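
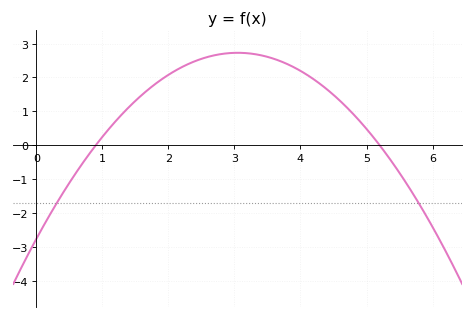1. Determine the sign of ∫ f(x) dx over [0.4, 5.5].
positive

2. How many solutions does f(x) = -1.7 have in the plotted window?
2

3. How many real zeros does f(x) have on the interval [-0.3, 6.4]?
2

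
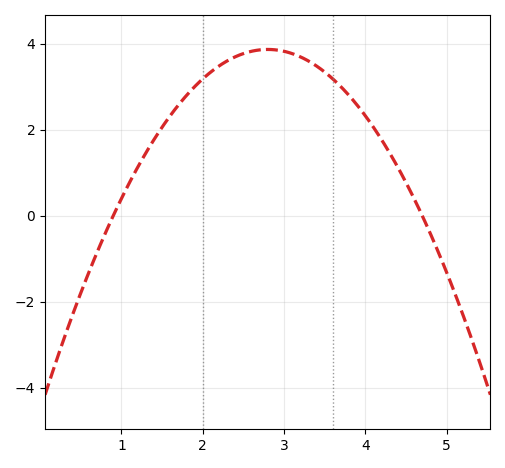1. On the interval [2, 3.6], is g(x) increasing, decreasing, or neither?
neither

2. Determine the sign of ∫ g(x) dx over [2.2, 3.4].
positive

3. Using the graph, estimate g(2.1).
3.4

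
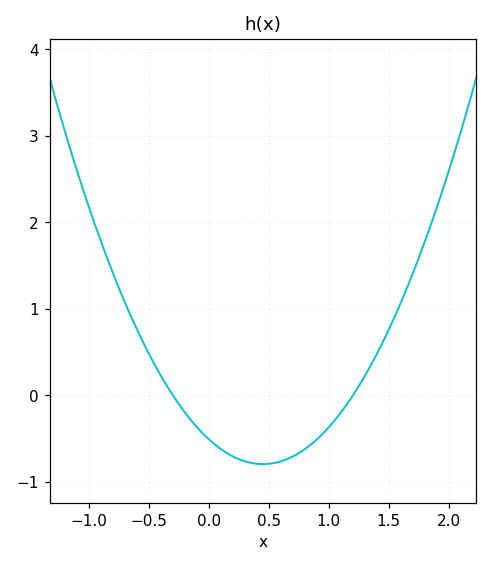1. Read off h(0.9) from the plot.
-0.5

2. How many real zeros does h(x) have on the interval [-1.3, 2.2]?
2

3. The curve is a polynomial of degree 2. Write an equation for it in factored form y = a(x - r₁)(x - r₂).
y = 1.41(x + 0.3)(x - 1.2)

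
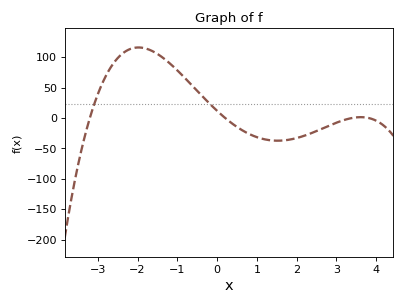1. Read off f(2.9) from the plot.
-10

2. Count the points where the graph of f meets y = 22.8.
2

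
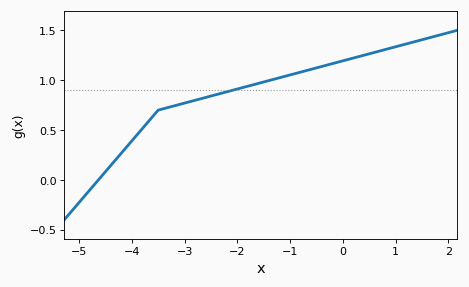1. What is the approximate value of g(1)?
1.35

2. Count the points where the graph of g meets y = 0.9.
1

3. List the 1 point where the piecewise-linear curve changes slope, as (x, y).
(-3.5, 0.7)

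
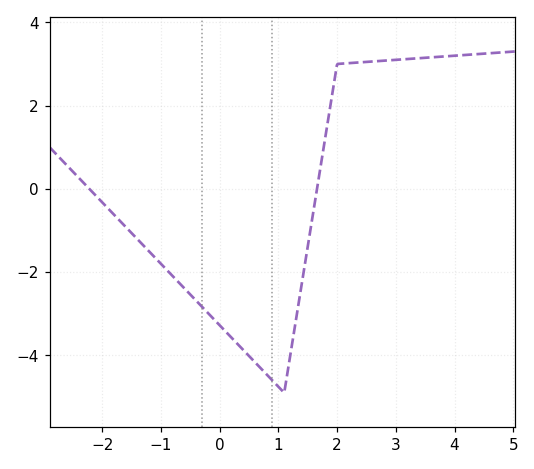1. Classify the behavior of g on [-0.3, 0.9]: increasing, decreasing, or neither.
decreasing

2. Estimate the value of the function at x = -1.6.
-1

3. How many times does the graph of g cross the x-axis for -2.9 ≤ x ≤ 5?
2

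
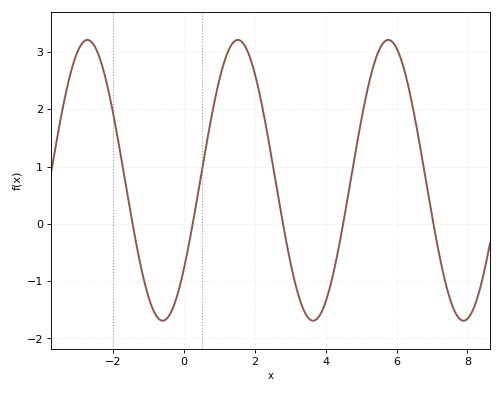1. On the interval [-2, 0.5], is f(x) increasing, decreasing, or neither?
neither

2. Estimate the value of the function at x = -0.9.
-1.5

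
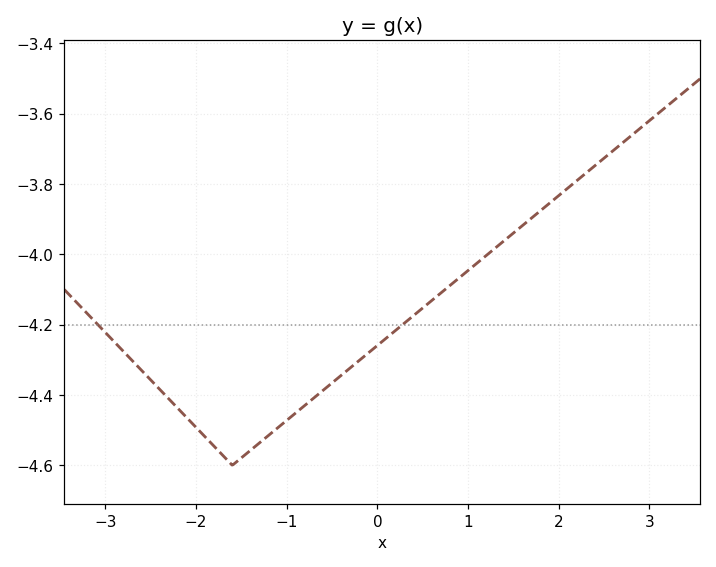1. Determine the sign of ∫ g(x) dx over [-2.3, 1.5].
negative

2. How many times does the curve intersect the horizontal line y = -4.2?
2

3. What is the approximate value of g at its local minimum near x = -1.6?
-4.6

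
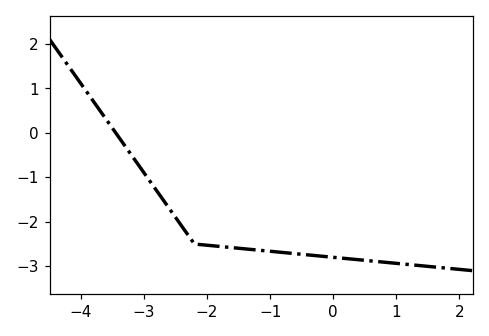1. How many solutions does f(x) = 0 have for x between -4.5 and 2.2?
1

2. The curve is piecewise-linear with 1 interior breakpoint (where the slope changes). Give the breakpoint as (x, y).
(-2.2, -2.5)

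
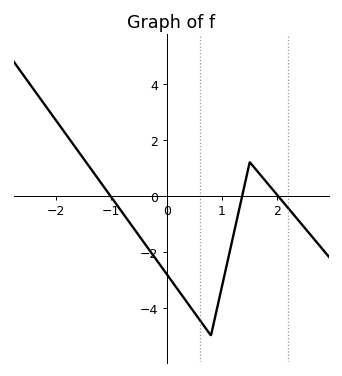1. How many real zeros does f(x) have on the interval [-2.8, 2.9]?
3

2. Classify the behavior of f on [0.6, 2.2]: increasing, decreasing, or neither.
neither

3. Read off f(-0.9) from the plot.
-0.4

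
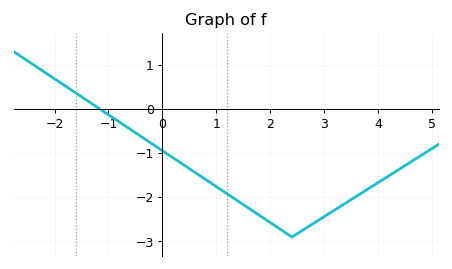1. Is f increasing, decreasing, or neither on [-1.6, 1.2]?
decreasing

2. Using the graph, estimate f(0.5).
-1.4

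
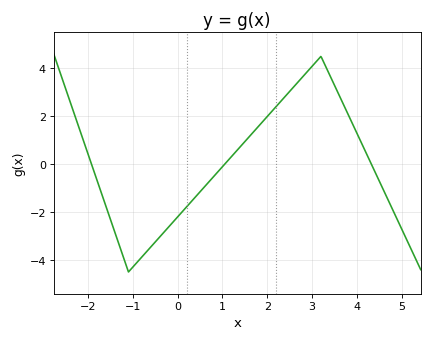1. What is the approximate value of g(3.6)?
2.9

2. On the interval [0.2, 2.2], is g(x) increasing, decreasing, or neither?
increasing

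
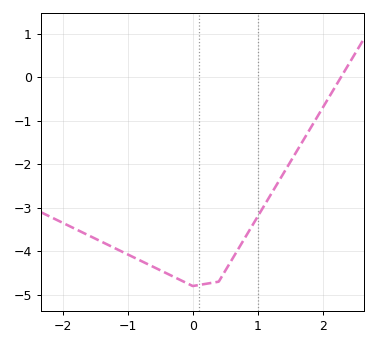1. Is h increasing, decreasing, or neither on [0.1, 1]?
increasing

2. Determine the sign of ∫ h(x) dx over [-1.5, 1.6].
negative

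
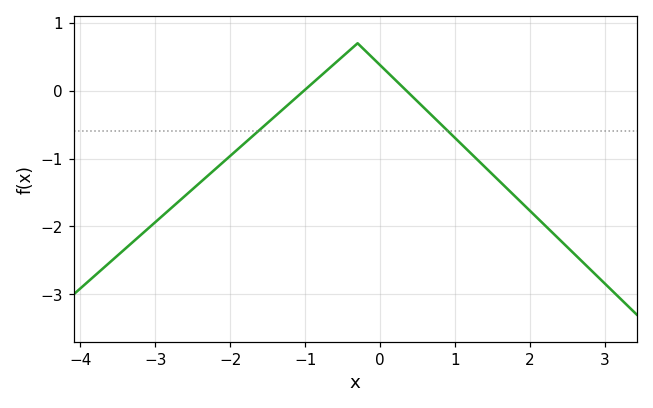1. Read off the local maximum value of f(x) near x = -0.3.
0.699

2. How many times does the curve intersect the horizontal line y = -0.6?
2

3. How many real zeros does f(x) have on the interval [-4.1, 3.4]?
2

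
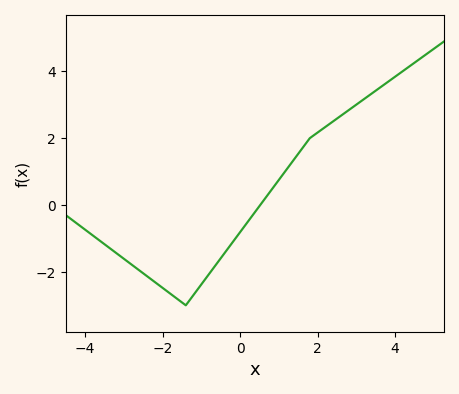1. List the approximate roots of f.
0.52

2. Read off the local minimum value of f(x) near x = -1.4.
-3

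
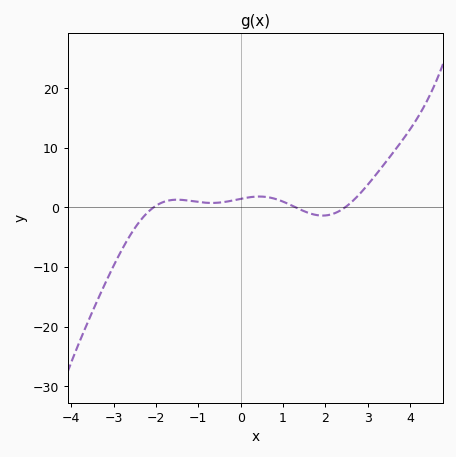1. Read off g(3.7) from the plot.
10.2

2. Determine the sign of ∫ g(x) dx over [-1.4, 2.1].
positive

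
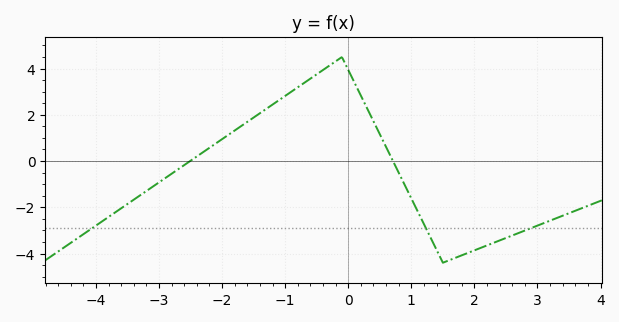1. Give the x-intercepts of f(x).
-2.51, 0.709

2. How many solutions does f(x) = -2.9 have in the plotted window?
3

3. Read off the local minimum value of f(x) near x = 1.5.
-4.4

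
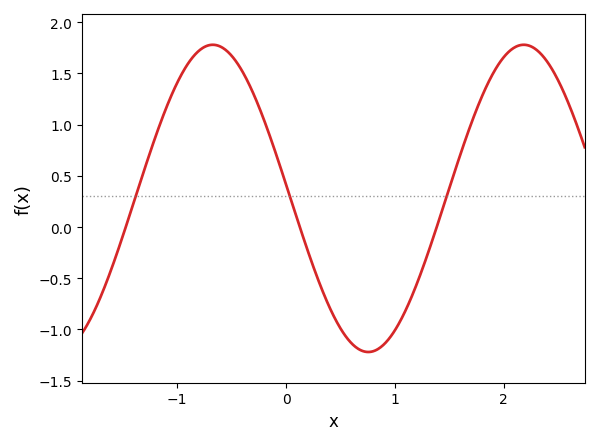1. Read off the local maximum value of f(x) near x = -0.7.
1.8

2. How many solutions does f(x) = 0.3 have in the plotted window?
3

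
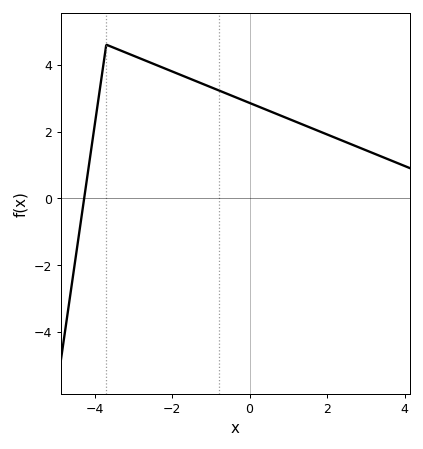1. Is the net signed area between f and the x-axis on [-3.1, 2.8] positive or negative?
positive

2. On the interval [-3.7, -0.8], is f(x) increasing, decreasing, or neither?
decreasing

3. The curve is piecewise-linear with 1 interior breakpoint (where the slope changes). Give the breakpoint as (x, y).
(-3.7, 4.6)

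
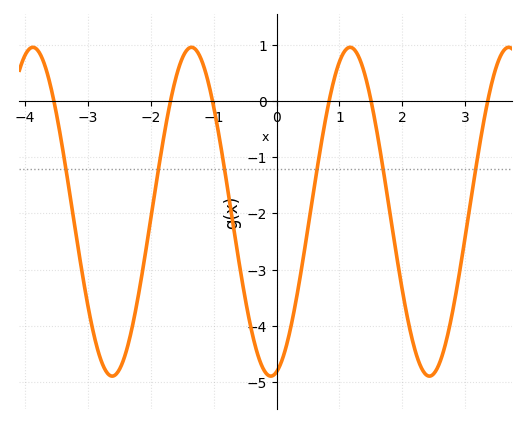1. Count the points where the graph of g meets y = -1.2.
6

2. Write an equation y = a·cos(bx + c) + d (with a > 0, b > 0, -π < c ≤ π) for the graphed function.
y = 2.93cos(2.5x - 2.9) - 1.97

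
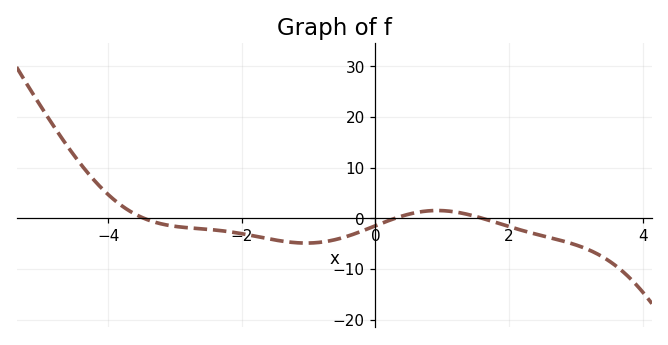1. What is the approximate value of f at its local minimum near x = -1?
-4.9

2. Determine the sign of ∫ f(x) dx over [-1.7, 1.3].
negative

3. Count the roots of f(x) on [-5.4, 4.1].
3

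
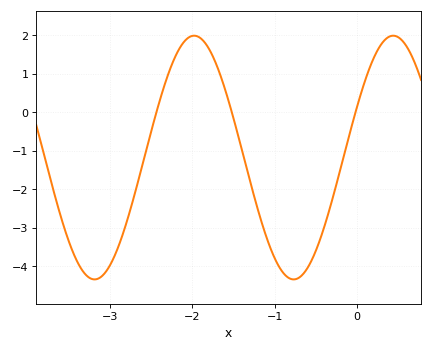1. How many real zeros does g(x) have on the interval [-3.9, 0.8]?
3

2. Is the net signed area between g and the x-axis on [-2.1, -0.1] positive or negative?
negative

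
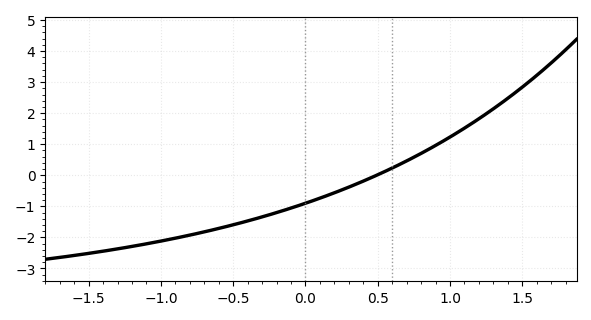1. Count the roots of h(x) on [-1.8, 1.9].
1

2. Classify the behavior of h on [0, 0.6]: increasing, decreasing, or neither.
increasing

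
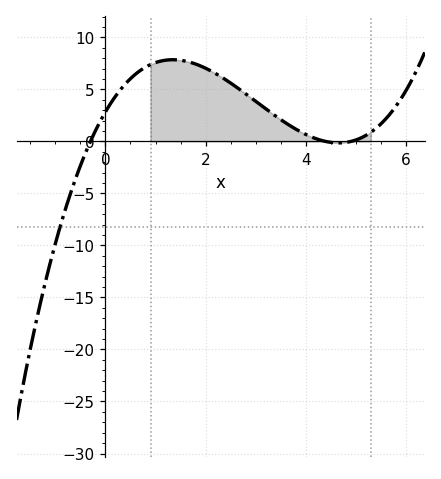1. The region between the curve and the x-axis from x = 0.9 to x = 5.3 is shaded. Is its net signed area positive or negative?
positive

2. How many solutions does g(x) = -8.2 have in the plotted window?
1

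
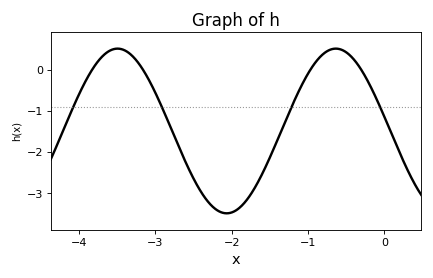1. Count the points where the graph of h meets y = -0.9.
4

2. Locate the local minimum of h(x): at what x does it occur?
-2.06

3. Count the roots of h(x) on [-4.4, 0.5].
4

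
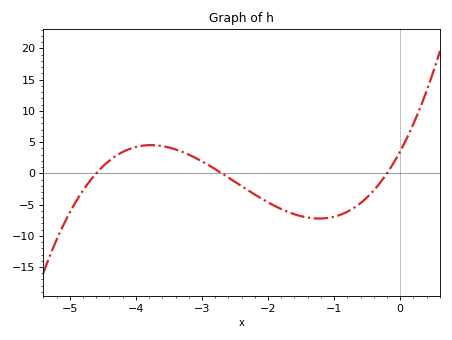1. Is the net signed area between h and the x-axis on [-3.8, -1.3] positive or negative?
negative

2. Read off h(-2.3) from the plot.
-2.74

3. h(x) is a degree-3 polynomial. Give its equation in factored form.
y = 1.42(x + 4.6)(x + 2.7)(x + 0.2)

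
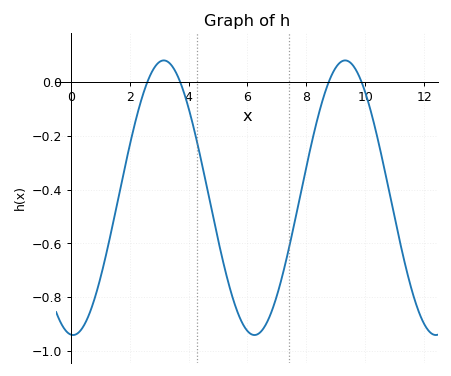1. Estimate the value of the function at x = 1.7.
-0.38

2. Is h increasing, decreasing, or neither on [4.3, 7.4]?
neither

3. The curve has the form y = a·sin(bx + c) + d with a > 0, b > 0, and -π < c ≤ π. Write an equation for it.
y = 0.51sin(1x - 1.7) - 0.43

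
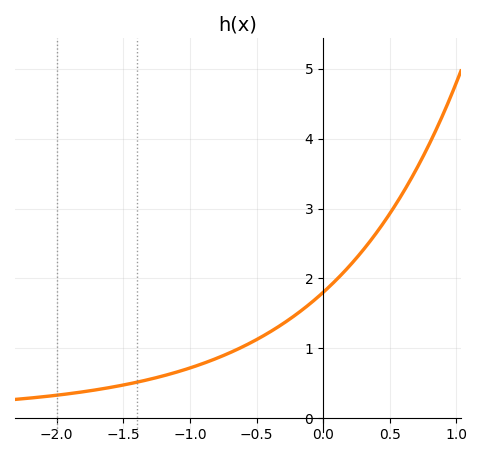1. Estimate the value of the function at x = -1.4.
0.5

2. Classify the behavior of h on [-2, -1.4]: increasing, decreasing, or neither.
increasing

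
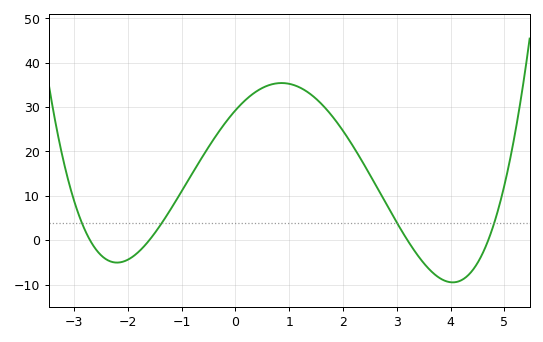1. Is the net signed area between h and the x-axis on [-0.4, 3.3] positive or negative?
positive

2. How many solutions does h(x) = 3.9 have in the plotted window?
4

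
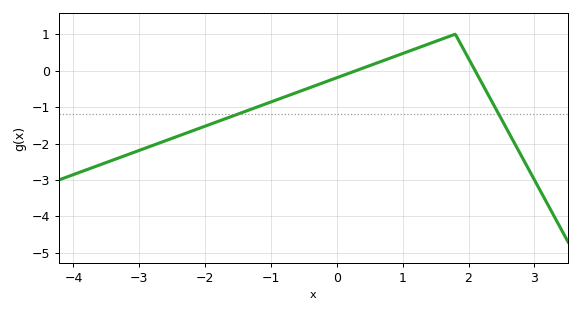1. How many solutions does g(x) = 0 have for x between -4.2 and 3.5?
2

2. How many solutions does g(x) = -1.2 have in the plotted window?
2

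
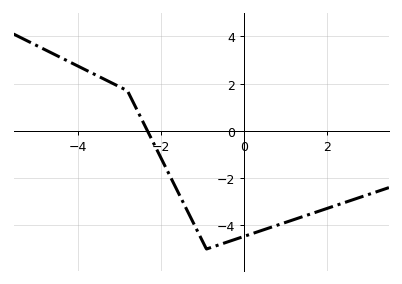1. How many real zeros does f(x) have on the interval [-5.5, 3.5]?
1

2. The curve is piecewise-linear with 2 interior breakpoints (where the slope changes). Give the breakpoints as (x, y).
(-2.8, 1.7); (-0.9, -5)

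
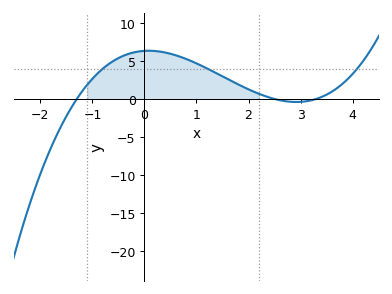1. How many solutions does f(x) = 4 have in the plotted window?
3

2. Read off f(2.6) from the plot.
0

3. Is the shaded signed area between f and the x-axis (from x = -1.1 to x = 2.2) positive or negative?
positive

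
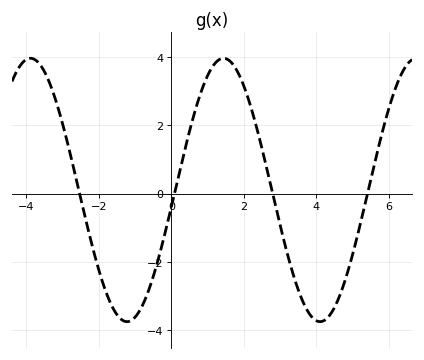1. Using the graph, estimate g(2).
3.16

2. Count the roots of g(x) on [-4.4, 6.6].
4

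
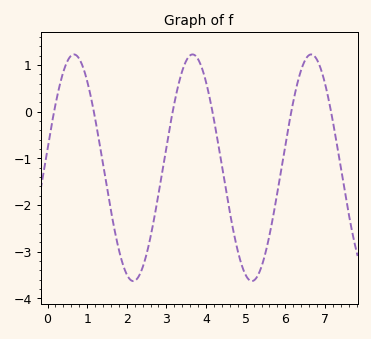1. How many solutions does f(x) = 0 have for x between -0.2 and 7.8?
6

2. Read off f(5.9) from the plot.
-1.22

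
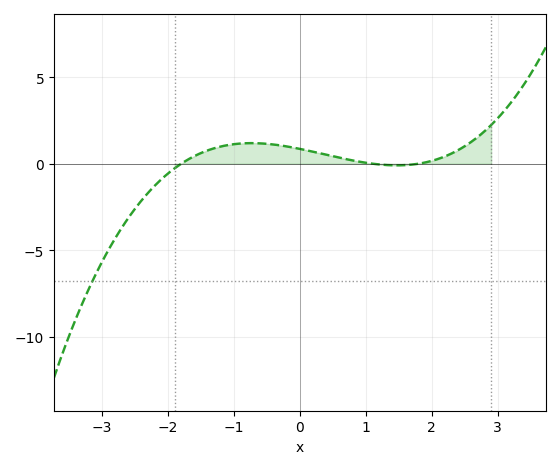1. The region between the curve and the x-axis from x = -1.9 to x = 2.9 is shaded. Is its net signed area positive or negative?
positive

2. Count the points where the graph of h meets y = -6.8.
1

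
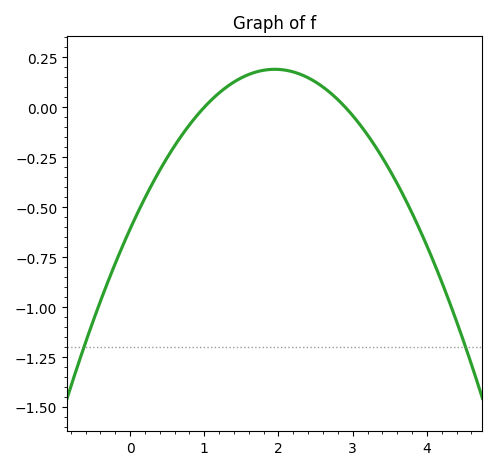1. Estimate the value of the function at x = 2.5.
0.126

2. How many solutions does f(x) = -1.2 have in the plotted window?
2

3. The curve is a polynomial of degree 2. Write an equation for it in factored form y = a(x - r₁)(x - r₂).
y = -0.21(x - 1)(x - 2.9)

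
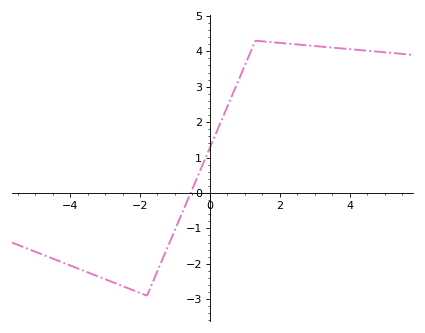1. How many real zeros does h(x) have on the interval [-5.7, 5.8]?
1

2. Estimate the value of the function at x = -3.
-2.4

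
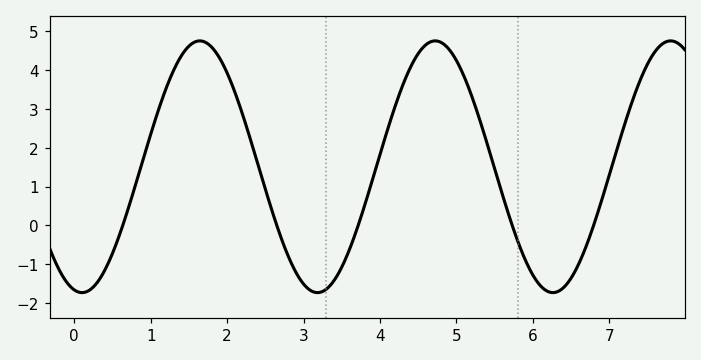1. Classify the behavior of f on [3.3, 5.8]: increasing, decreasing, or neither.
neither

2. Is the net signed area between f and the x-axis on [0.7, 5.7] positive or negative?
positive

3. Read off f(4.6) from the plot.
4.6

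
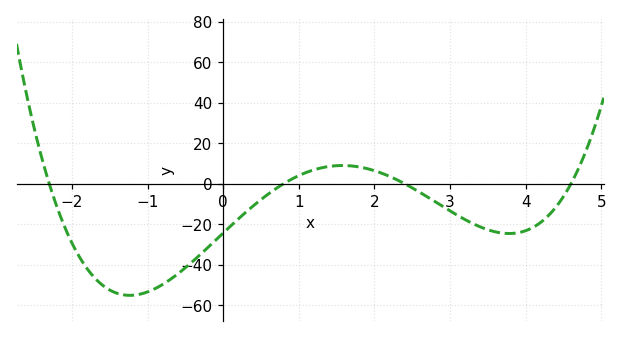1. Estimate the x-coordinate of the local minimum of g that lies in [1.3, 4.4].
3.78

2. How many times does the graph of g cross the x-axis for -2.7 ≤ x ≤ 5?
4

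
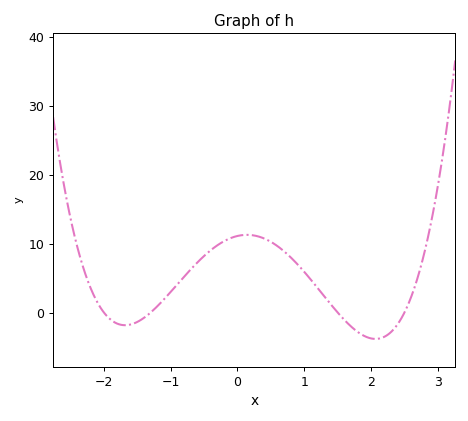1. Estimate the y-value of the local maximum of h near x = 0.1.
11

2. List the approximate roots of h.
-2, -1.3, 1.5, 2.5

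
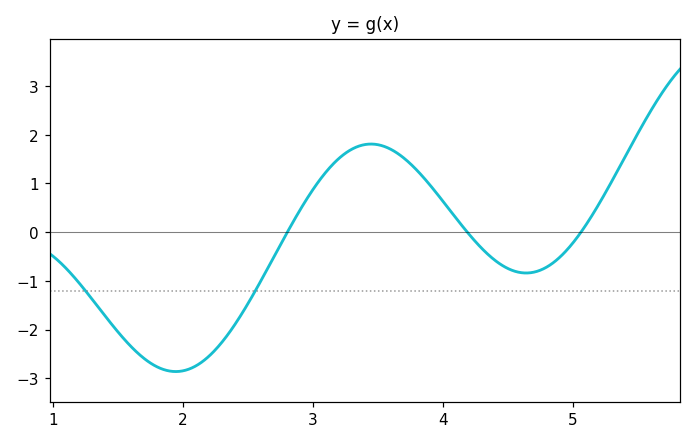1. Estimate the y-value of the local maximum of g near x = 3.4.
1.81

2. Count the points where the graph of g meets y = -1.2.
2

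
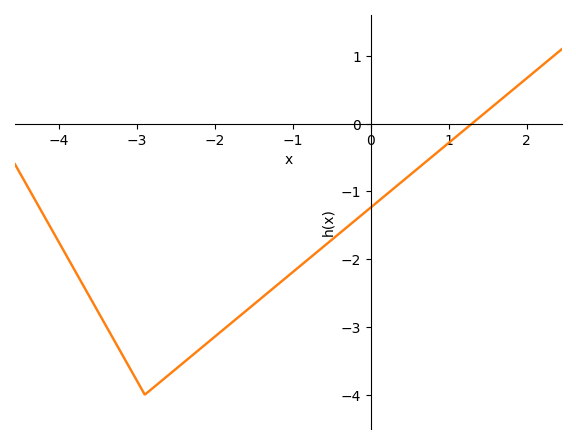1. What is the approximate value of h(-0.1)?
-1.33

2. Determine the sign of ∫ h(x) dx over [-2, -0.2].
negative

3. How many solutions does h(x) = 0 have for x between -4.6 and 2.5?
1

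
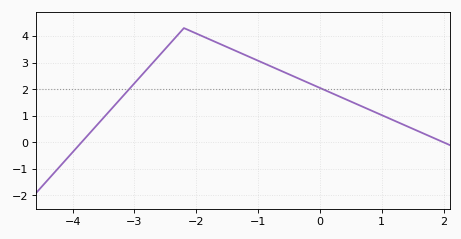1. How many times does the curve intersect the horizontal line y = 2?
2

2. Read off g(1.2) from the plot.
0.8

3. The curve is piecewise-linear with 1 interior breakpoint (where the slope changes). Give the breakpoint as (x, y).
(-2.2, 4.3)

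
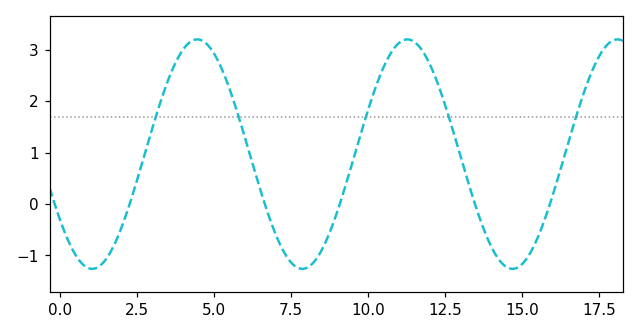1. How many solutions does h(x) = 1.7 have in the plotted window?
5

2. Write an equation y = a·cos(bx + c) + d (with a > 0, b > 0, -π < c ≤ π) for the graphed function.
y = 2.23cos(0.92x + 2.19) + 0.97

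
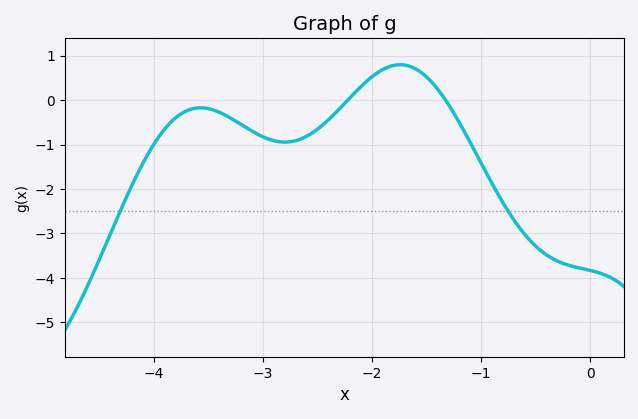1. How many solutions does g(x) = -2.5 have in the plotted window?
2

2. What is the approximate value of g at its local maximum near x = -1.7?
0.8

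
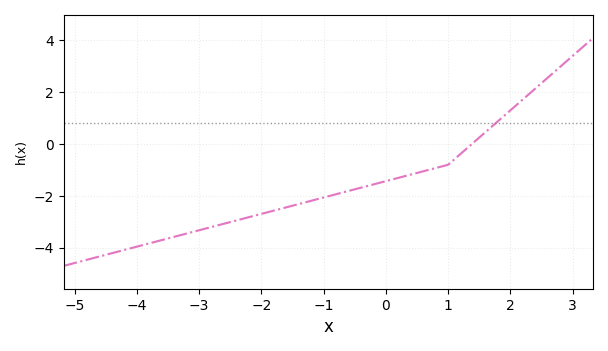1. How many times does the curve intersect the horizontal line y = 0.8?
1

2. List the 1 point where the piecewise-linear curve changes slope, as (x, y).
(1, -0.8)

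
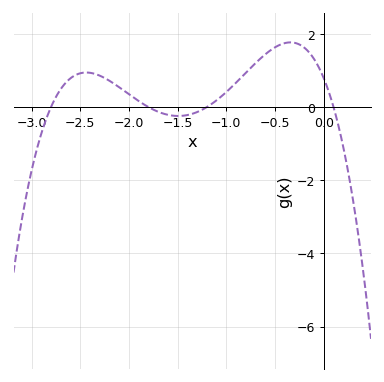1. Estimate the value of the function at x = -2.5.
0.923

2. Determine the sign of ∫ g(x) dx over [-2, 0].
positive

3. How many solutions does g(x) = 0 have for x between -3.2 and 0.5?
4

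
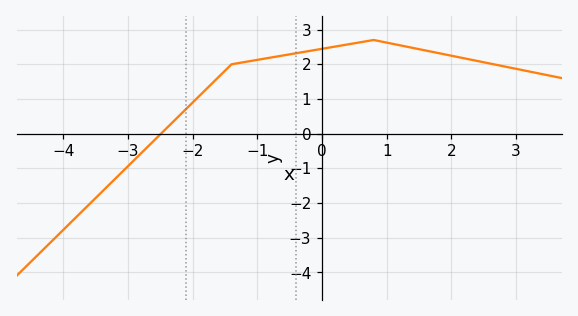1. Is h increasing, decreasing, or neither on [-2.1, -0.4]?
increasing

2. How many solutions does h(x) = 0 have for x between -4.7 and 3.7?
1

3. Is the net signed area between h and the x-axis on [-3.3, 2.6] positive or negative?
positive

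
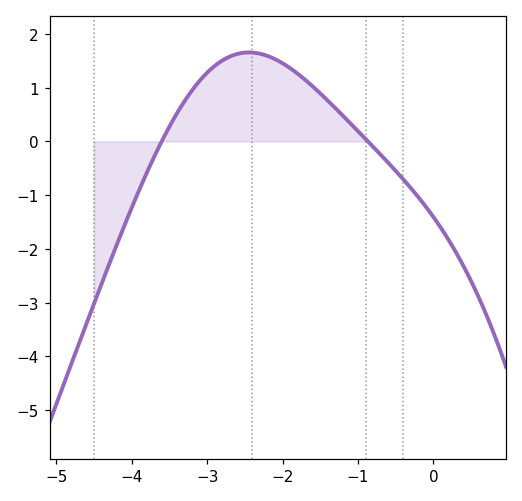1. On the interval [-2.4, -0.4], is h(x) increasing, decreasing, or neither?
decreasing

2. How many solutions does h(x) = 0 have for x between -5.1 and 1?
2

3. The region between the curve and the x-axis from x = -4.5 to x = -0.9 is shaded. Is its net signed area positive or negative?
positive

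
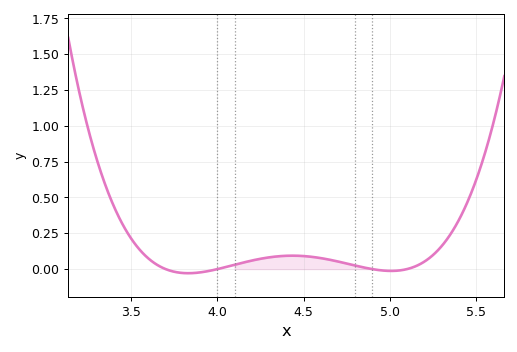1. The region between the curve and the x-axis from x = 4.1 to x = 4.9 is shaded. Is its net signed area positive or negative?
positive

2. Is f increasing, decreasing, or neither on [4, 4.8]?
neither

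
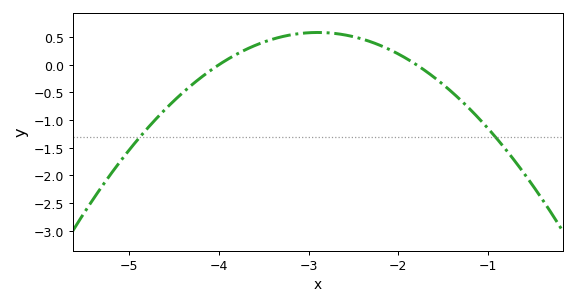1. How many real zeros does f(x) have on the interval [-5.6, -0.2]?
2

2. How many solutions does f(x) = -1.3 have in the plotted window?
2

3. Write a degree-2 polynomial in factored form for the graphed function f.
y = -0.48(x + 4)(x + 1.8)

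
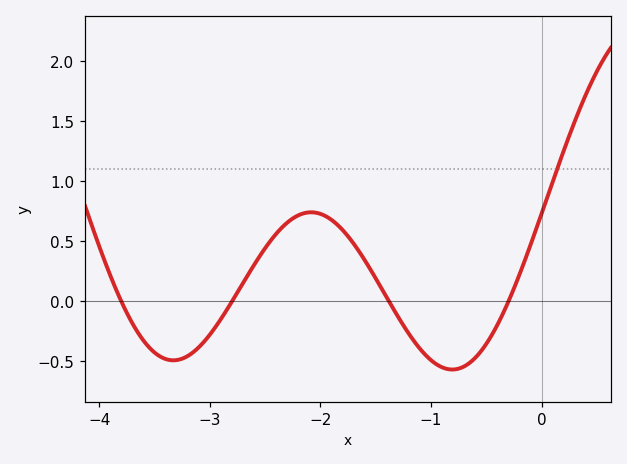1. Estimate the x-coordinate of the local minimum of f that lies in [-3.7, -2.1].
-3.3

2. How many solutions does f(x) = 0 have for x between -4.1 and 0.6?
4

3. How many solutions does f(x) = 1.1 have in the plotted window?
1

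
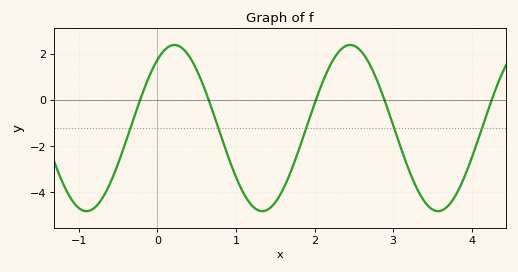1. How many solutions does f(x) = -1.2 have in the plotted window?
5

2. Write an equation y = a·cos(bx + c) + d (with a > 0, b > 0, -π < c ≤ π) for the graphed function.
y = 3.6cos(2.81x - 0.612) - 1.21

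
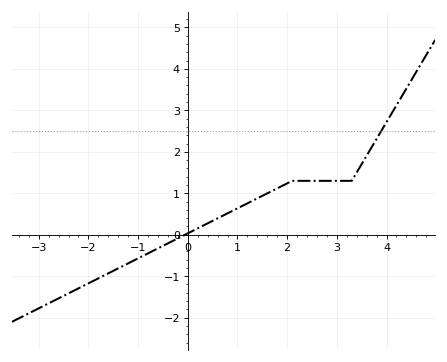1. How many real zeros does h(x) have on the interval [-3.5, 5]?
1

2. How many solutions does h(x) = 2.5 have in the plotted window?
1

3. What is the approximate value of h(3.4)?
1.5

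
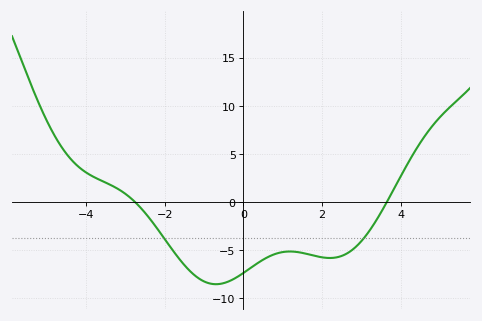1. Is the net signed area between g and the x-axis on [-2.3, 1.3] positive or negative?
negative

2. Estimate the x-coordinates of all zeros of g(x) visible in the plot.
-2.8, 3.6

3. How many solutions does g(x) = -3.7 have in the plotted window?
2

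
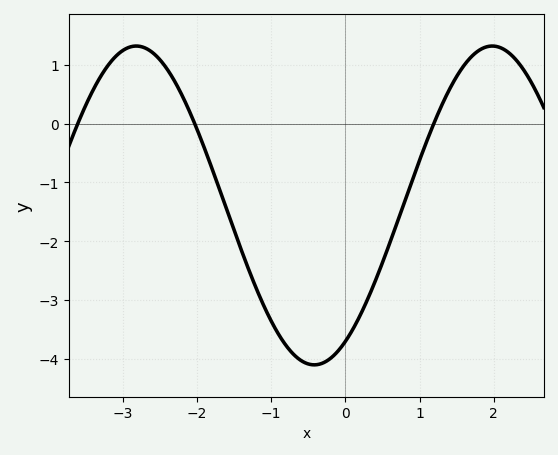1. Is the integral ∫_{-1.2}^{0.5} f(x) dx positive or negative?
negative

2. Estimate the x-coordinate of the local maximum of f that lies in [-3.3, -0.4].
-2.8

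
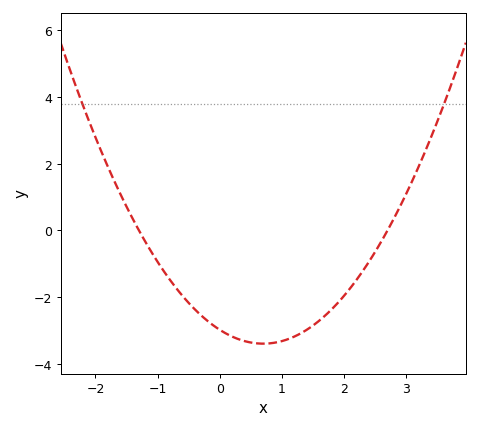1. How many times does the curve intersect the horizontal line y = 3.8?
2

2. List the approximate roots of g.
-1.3, 2.7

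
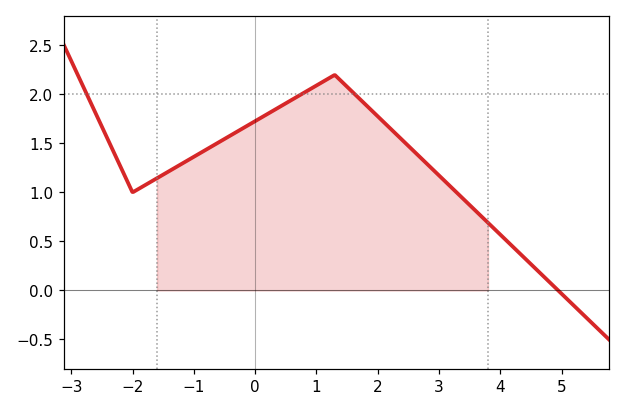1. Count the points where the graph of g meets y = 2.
3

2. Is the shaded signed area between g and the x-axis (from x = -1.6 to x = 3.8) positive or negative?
positive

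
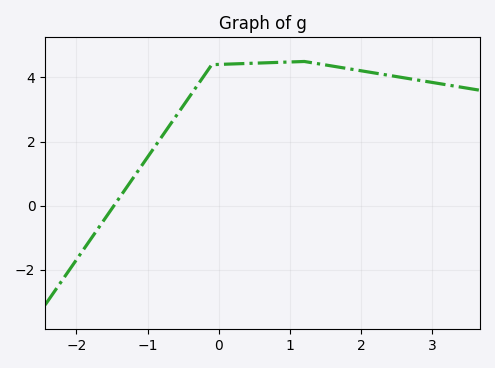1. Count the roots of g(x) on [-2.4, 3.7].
1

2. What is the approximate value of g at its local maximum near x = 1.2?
4.4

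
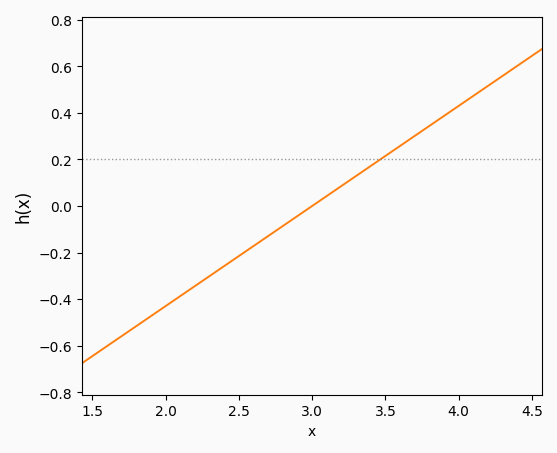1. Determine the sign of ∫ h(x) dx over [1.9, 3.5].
negative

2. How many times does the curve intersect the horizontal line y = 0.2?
1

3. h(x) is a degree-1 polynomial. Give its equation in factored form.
y = 0.43(x - 3)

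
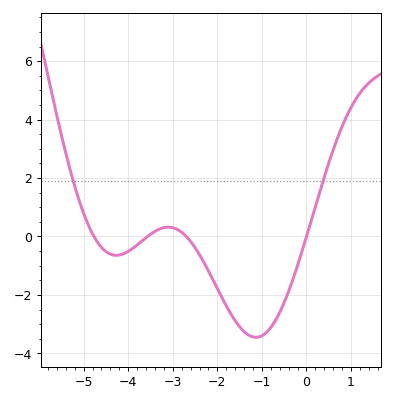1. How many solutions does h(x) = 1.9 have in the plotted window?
2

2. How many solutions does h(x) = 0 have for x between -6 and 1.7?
4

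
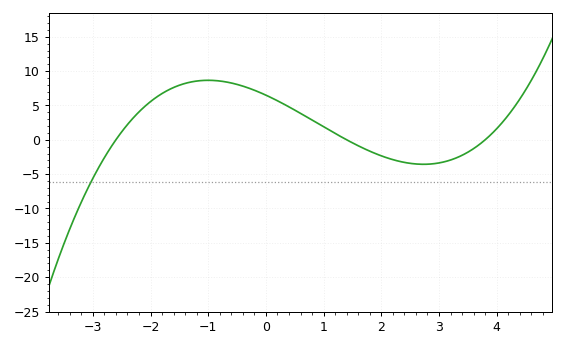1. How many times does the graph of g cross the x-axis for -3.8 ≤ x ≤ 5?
3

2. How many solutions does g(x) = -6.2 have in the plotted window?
1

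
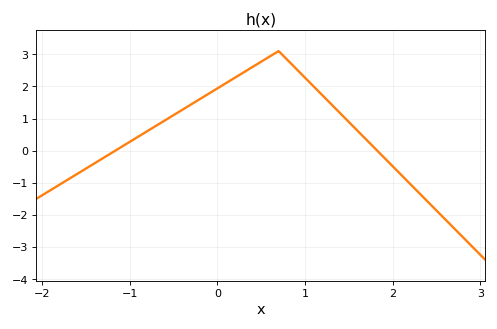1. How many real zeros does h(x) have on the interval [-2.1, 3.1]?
2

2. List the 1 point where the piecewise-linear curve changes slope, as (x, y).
(0.7, 3.1)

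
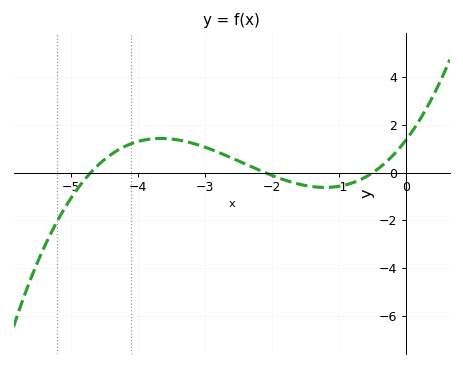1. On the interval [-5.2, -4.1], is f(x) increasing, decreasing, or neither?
increasing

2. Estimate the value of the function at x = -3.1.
1.2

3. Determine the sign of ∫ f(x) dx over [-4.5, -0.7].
positive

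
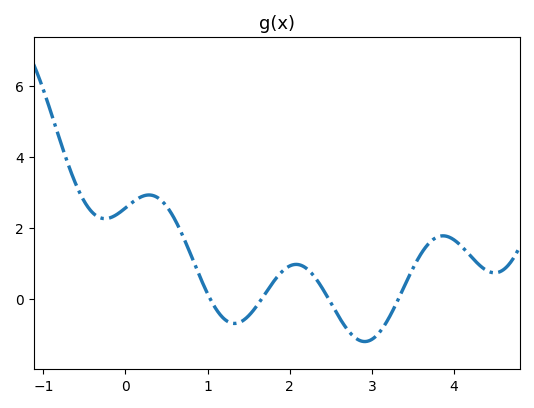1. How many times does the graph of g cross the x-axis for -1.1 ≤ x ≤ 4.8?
4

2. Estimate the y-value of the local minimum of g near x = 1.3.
-0.6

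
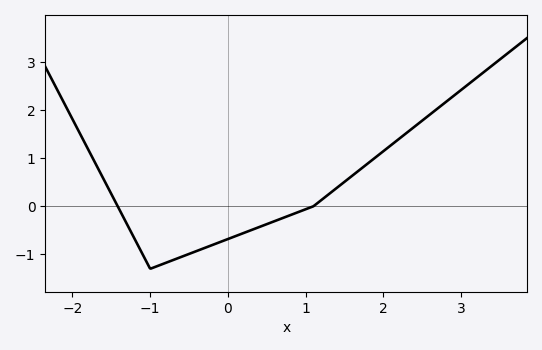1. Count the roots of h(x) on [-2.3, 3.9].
2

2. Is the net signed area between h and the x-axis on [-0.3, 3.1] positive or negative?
positive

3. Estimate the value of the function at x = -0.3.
-0.867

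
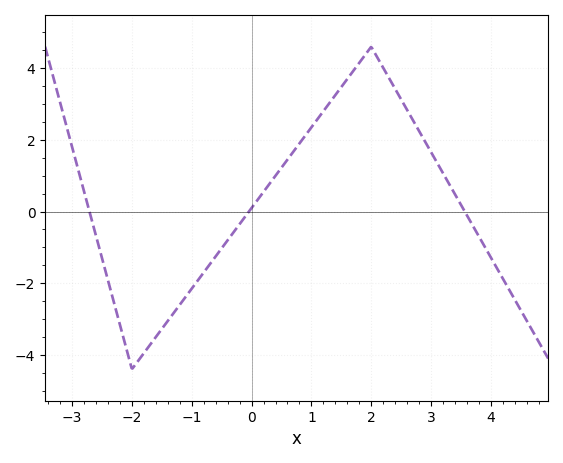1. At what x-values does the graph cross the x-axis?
-2.71, -0.044, 3.56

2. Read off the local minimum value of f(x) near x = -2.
-4.4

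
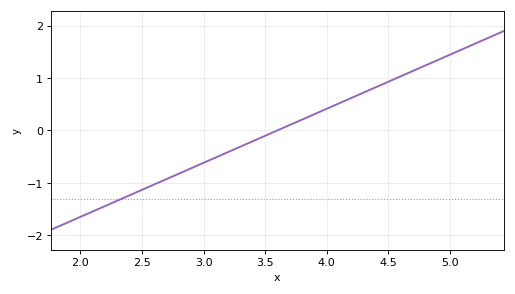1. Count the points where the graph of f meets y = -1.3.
1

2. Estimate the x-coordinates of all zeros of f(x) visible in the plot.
3.6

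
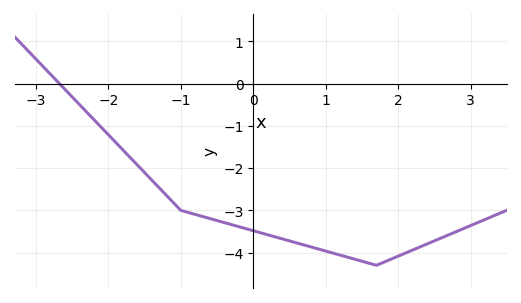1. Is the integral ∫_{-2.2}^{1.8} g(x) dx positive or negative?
negative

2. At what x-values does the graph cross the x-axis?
-2.7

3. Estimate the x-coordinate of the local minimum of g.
1.7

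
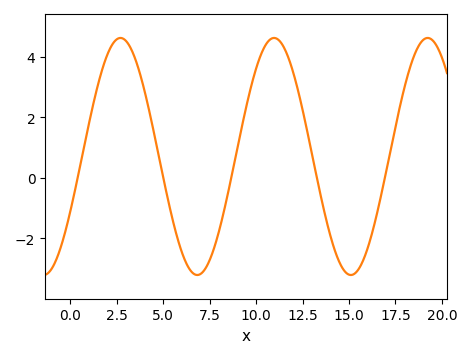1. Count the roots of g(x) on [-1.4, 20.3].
5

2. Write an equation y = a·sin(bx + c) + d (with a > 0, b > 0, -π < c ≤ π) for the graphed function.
y = 3.92sin(0.76x - 0.48) + 0.71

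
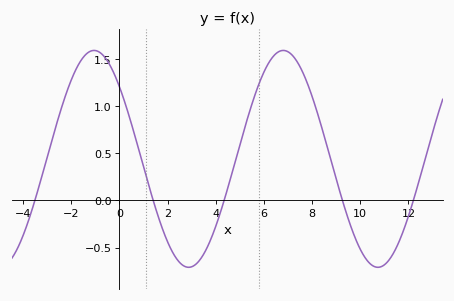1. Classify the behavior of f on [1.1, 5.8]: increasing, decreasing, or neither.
neither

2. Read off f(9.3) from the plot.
-0.05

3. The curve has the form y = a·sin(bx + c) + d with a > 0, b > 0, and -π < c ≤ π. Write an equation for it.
y = 1.15sin(0.8x + 2.4) + 0.44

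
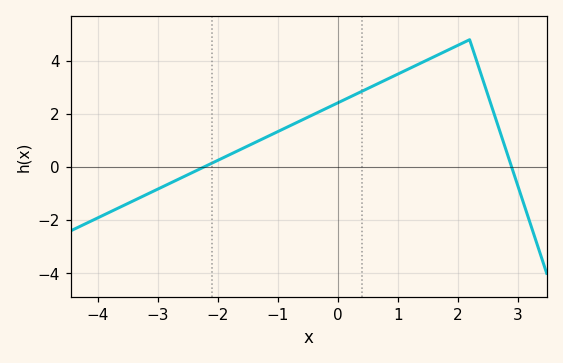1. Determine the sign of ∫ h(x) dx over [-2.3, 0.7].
positive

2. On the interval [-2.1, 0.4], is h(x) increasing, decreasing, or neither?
increasing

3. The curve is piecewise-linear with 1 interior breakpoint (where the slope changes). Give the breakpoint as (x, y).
(2.2, 4.8)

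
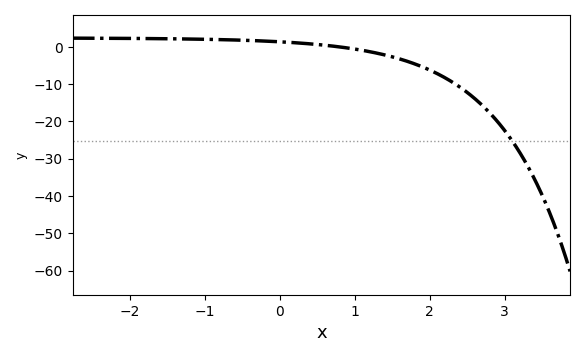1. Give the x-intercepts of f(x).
0.8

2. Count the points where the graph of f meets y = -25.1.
1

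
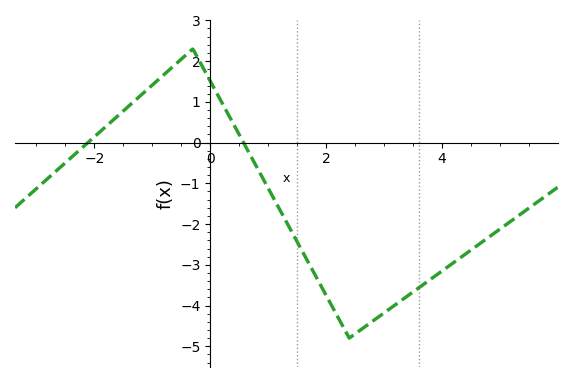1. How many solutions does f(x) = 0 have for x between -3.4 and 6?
2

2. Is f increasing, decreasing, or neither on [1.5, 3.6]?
neither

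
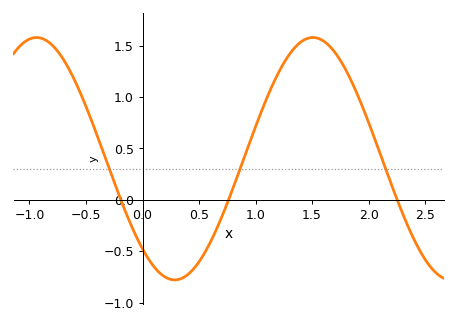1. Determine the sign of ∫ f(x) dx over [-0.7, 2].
positive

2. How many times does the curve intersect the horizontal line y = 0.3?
3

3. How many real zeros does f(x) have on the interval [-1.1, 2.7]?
3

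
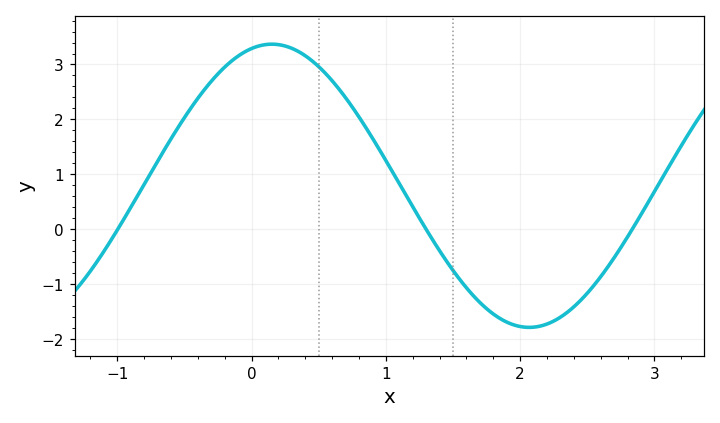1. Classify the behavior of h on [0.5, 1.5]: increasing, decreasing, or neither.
decreasing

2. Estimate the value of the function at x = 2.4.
-1.42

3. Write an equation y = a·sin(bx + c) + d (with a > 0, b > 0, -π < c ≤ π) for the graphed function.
y = 2.58sin(1.64x + 1.32) + 0.79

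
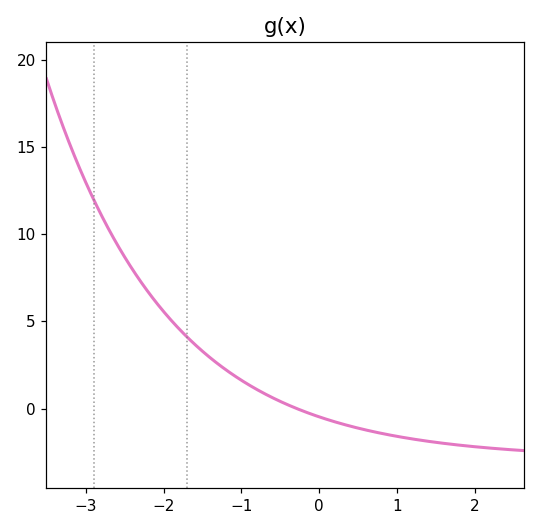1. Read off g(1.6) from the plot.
-2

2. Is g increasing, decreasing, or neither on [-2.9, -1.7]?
decreasing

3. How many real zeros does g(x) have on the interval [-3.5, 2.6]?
1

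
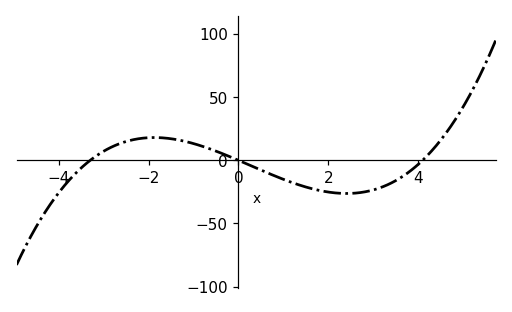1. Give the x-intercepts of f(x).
-3.3, 0, 4.1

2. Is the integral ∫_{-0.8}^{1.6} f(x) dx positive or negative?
negative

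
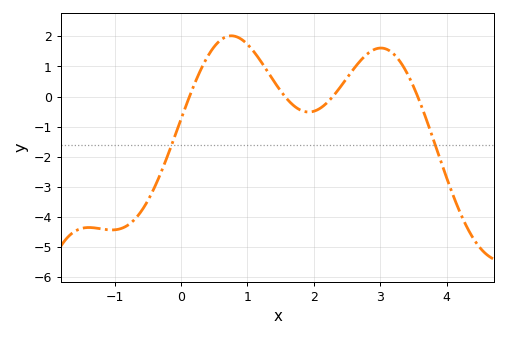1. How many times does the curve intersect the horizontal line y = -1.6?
2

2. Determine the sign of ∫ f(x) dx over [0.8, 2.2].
positive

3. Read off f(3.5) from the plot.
0.3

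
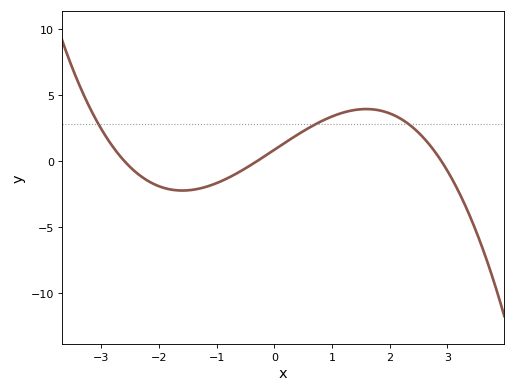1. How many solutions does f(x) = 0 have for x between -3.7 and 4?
3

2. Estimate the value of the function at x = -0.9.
-1.47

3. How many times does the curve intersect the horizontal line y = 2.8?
3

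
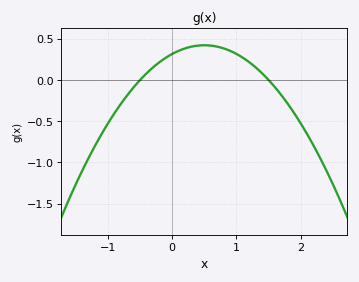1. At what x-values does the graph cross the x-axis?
-0.5, 1.5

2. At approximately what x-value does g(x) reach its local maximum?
0.5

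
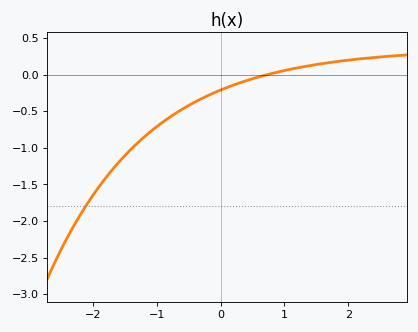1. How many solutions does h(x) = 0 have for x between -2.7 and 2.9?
1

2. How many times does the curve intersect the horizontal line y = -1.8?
1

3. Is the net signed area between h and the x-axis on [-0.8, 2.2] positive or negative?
negative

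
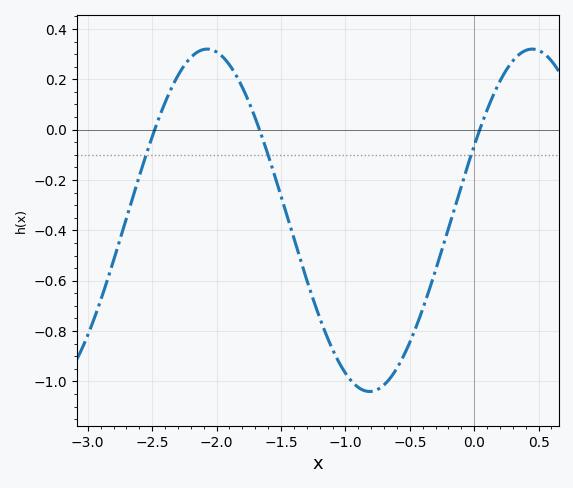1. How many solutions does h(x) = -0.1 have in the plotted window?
3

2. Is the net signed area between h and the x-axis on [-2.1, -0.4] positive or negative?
negative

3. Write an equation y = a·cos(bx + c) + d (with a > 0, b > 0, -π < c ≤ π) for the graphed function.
y = 0.68cos(2.5x - 1.1) - 0.36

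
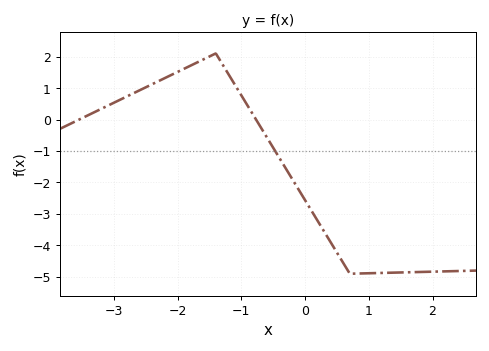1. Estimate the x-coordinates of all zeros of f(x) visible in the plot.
-3.54, -0.77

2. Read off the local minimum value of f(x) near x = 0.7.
-4.9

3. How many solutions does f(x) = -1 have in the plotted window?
1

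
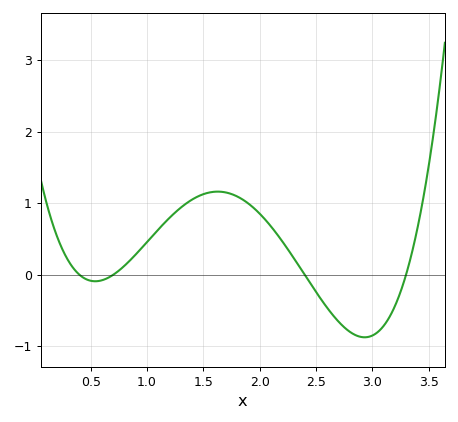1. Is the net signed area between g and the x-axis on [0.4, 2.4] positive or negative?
positive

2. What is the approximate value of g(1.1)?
0.6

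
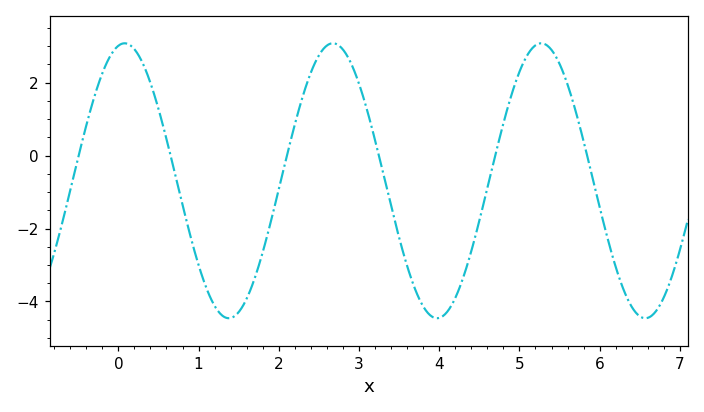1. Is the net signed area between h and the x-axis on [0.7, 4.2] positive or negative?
negative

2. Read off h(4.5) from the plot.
-1.79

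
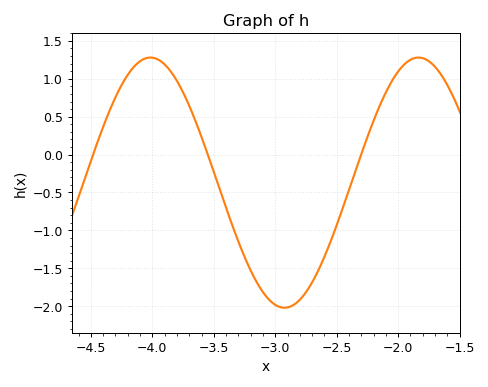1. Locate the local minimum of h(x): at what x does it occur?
-2.93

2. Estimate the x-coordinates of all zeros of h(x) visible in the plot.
-4.48, -3.55, -2.3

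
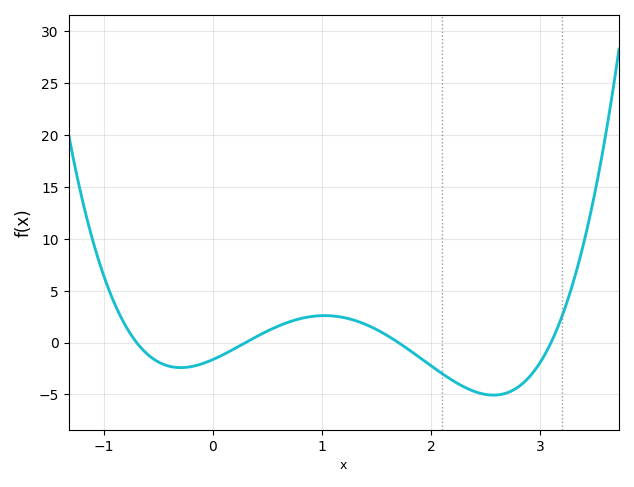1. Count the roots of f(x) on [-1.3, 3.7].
4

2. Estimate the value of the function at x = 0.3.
0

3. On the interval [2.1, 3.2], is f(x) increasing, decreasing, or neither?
neither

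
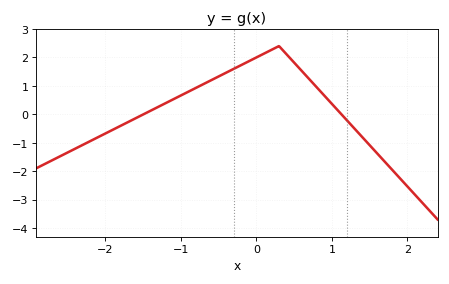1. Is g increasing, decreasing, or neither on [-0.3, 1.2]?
neither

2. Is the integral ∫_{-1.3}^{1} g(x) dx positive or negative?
positive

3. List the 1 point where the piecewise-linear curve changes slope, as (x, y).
(0.3, 2.4)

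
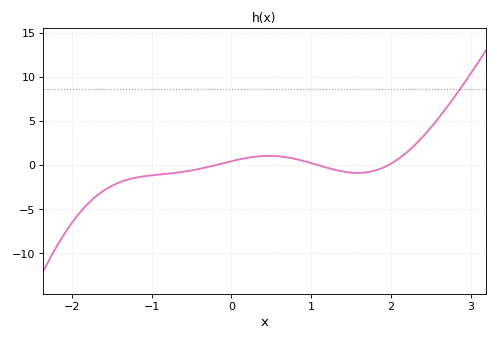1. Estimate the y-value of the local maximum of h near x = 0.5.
1.05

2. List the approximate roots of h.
-0.199, 1.09, 1.97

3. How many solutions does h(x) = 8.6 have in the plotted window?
1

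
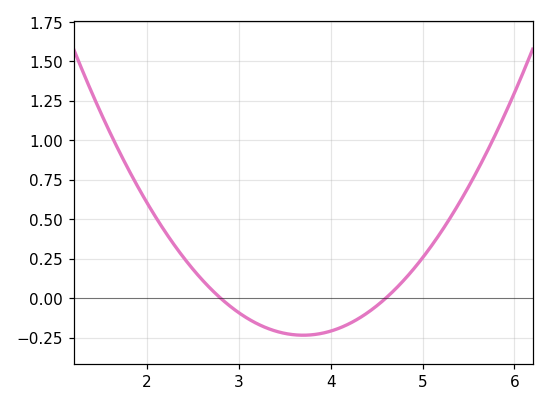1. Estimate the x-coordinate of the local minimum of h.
3.7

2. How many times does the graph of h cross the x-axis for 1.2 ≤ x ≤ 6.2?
2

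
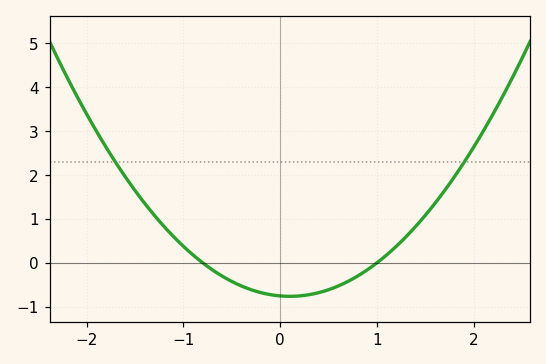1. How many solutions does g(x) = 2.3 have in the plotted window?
2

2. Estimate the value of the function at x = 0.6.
-0.526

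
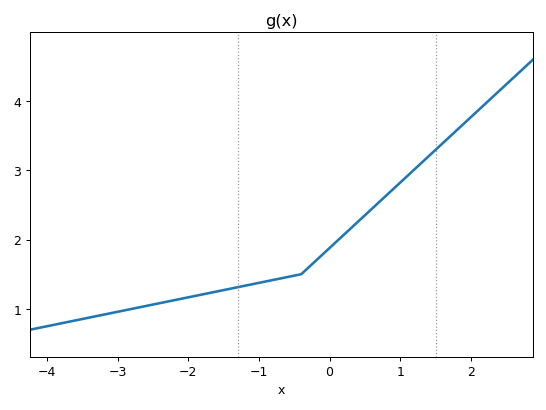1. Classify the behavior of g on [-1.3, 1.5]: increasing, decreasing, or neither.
increasing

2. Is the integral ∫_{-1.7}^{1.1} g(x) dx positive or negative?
positive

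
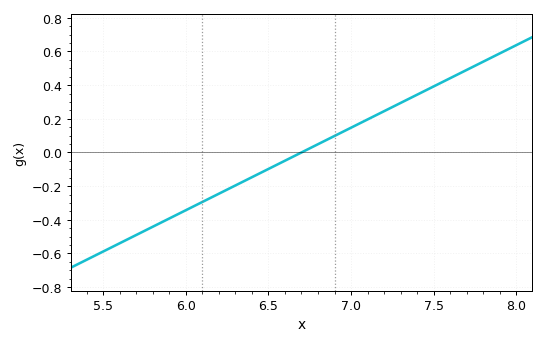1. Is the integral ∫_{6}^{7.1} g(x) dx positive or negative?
negative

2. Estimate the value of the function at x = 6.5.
-0.098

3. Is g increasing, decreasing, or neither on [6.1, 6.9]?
increasing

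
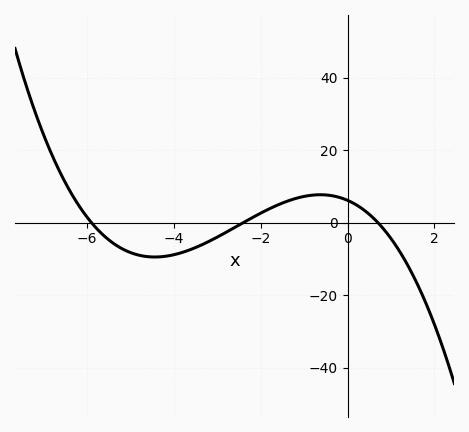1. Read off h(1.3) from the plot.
-9.91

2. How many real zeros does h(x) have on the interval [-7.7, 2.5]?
3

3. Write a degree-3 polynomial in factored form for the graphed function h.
y = -0.62(x + 5.9)(x + 2.4)(x - 0.7)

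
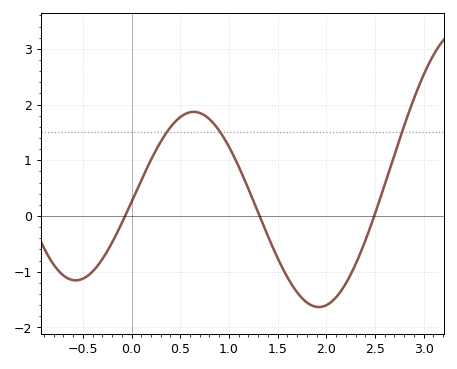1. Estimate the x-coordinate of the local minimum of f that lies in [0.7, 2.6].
1.92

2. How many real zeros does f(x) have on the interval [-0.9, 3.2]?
3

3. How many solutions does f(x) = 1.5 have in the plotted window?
3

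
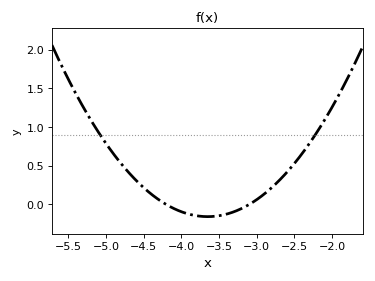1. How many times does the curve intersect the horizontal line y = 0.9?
2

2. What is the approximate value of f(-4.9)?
0.655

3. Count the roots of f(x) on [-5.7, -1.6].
2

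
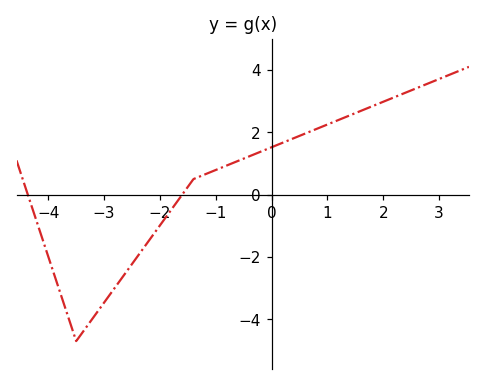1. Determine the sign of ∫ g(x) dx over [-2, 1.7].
positive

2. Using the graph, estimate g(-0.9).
0.865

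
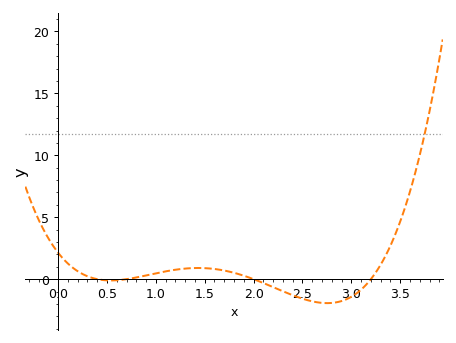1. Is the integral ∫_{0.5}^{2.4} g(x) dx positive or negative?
positive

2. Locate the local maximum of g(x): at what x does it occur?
1.4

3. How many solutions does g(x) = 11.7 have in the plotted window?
1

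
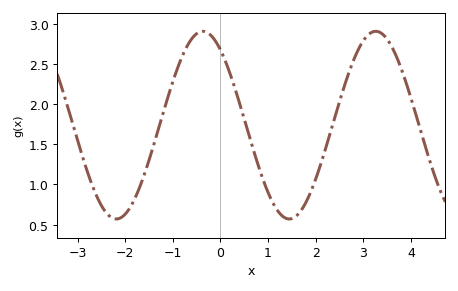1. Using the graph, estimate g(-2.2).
0.55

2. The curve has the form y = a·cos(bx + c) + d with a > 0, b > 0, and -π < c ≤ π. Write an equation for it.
y = 1.17cos(1.7x + 0.64) + 1.74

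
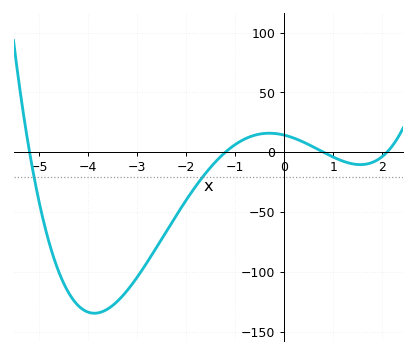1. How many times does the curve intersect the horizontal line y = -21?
2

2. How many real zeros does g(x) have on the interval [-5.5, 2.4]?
4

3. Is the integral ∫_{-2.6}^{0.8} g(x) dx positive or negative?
negative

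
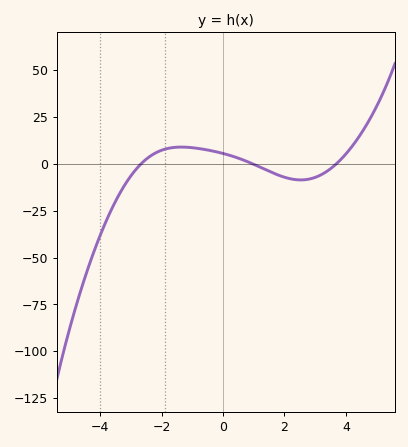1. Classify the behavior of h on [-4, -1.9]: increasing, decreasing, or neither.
increasing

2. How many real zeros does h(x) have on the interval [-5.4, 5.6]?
3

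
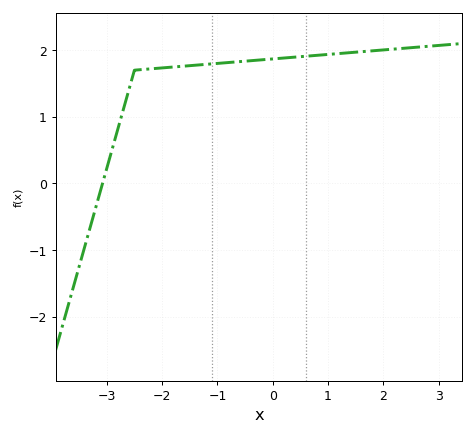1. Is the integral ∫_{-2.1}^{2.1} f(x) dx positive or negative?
positive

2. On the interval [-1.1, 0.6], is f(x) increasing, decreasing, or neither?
increasing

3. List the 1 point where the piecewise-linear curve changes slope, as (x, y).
(-2.5, 1.7)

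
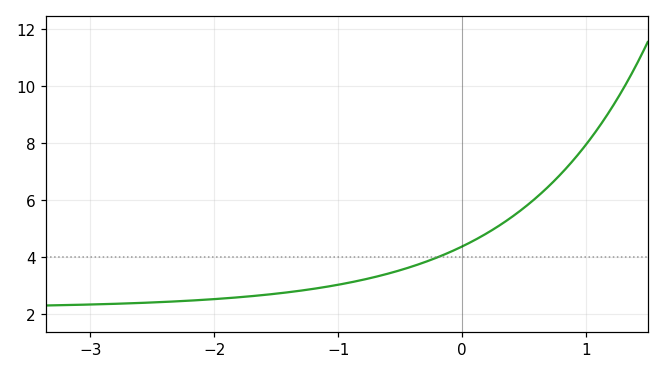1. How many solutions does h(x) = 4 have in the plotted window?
1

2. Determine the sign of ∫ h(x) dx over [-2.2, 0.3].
positive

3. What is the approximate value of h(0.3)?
5.2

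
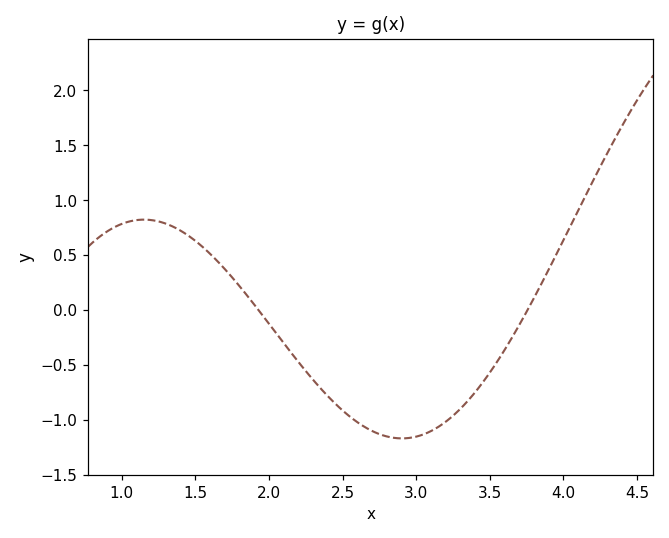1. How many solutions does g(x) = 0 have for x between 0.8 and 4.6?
2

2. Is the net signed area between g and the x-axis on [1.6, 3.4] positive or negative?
negative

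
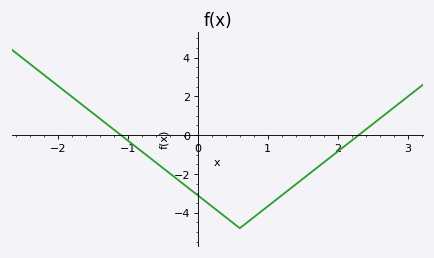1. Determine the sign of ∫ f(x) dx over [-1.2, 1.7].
negative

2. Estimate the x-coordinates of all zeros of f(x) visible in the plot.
-1.1, 2.29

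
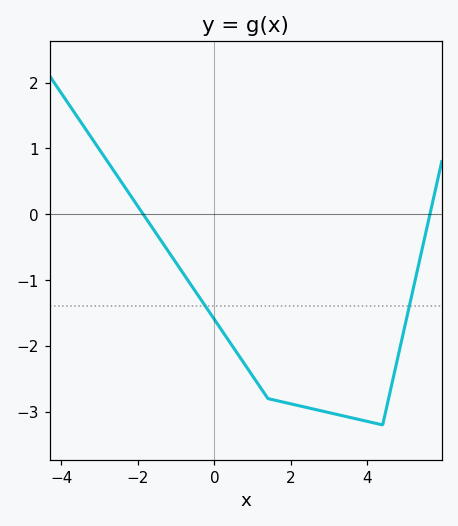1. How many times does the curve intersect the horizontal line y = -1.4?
2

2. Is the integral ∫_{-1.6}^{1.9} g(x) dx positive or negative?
negative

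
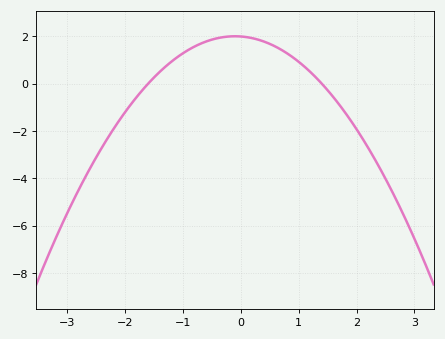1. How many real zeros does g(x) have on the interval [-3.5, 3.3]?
2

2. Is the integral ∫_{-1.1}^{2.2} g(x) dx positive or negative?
positive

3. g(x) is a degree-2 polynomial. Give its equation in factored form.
y = -0.89(x + 1.6)(x - 1.4)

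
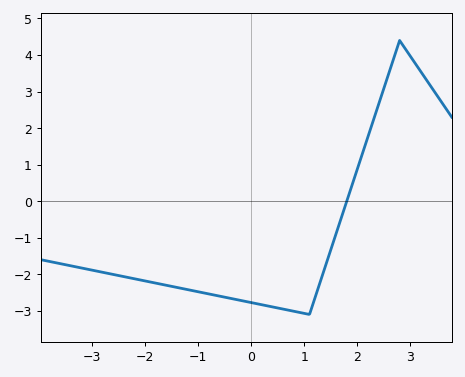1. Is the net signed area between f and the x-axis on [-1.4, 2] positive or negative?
negative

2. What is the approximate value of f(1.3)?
-2.2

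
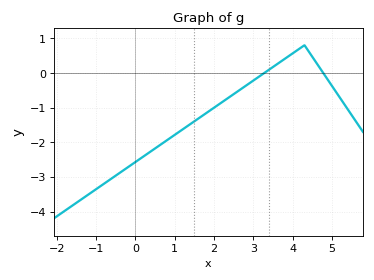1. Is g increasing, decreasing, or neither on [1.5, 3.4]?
increasing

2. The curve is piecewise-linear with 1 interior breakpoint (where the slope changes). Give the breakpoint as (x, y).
(4.3, 0.8)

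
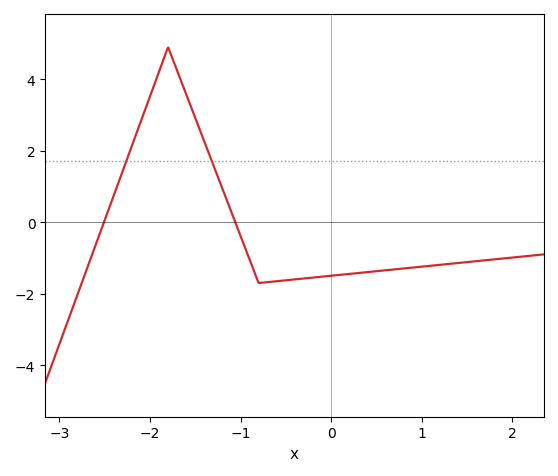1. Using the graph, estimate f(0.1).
-1.4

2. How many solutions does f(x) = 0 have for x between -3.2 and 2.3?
2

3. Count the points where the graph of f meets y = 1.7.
2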